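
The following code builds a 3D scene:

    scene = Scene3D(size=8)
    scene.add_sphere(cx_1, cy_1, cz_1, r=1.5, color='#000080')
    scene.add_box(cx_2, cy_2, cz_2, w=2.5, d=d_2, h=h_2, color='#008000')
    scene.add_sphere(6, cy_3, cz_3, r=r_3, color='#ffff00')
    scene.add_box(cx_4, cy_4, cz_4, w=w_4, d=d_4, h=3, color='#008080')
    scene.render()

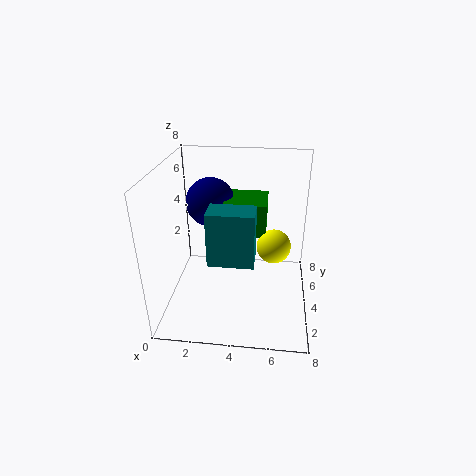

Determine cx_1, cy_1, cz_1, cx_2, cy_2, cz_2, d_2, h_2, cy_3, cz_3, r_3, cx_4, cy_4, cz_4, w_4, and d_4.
cx_1 = 2, cy_1 = 6.5, cz_1 = 5, cx_2 = 3, cy_2 = 5, cz_2 = 3.5, d_2 = 2.5, h_2 = 2, cy_3 = 5, cz_3 = 3, r_3 = 1, cx_4 = 2.5, cy_4 = 2.5, cz_4 = 3, w_4 = 2.5, d_4 = 1.5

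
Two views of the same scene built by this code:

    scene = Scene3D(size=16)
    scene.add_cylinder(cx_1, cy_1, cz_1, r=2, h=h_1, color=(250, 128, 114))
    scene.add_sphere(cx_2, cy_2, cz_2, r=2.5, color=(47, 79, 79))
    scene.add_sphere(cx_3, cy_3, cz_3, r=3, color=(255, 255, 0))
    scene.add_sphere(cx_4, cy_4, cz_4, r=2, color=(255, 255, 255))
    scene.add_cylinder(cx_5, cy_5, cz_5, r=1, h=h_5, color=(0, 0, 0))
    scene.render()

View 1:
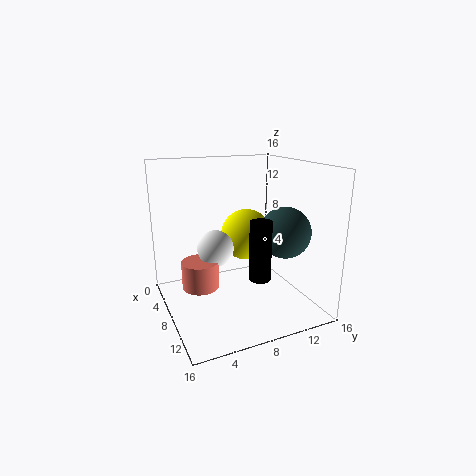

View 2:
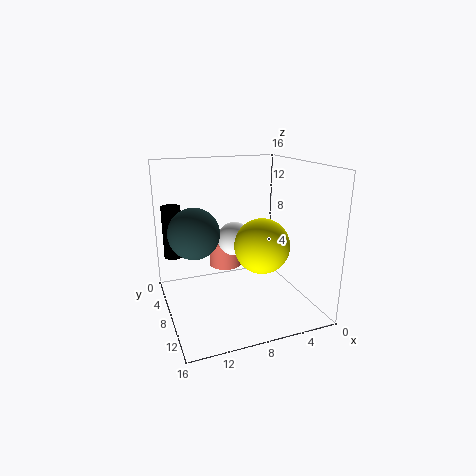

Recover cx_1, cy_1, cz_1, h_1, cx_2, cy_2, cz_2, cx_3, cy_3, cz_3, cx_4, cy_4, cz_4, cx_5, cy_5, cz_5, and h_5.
cx_1 = 8
cy_1 = 3.5
cz_1 = 3
h_1 = 3
cx_2 = 13.5
cy_2 = 10.5
cz_2 = 10
cx_3 = 6
cy_3 = 10
cz_3 = 7.5
cx_4 = 7.5
cy_4 = 5.5
cz_4 = 7
cx_5 = 15
cy_5 = 7
cz_5 = 6.5
h_5 = 5.5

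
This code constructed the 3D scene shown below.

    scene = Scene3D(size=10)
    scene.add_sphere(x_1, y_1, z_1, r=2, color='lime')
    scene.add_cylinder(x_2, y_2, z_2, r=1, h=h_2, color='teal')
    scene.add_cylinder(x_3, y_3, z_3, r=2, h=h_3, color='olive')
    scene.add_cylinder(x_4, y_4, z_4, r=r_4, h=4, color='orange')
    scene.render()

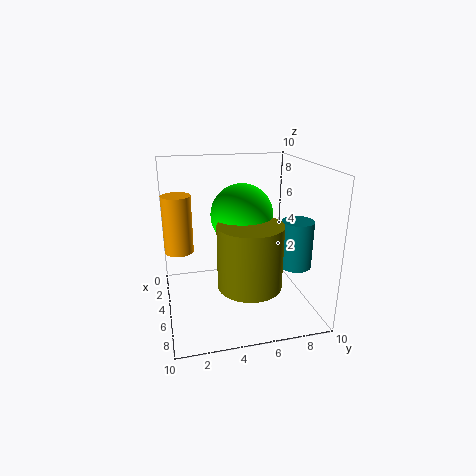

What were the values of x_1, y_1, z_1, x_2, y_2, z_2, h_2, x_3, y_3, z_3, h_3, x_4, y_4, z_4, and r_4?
x_1 = 6, y_1 = 5, z_1 = 7, x_2 = 8, y_2 = 8, z_2 = 4, h_2 = 3, x_3 = 8, y_3 = 5, z_3 = 3, h_3 = 4, x_4 = 4, y_4 = 1, z_4 = 4, r_4 = 1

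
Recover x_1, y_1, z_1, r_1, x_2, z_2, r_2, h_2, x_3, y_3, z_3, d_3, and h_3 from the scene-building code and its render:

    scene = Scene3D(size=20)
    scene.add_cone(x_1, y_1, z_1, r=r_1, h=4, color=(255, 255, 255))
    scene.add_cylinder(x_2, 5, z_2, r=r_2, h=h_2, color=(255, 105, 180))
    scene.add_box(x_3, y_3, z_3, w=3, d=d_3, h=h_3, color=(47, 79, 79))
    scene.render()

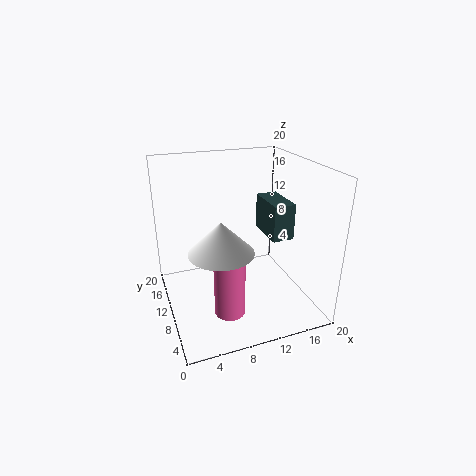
x_1 = 6; y_1 = 5; z_1 = 11; r_1 = 4; x_2 = 7; z_2 = 2; r_2 = 2; h_2 = 9; x_3 = 14; y_3 = 7; z_3 = 10; d_3 = 6; h_3 = 5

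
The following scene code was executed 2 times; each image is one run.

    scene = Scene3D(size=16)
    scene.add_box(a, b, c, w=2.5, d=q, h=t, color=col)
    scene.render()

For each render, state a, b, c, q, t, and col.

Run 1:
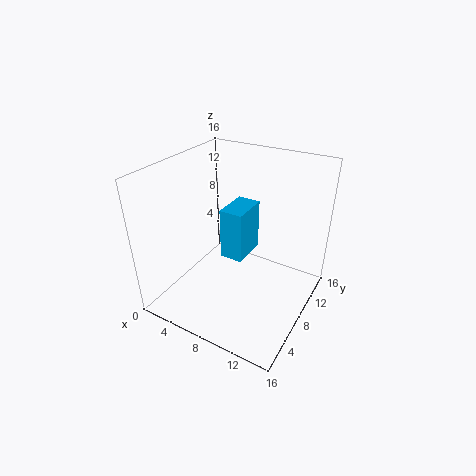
a = 7; b = 6; c = 6.5; q = 4; t = 5.5; col = 'deepskyblue'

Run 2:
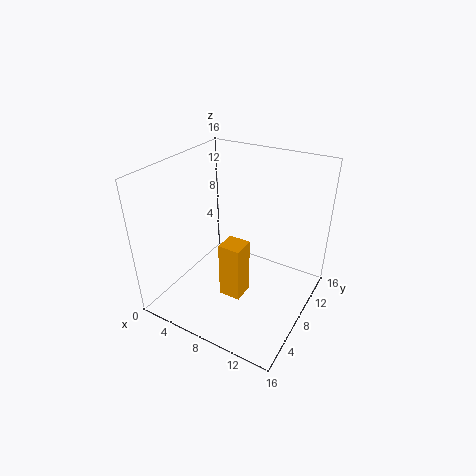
a = 7; b = 5.5; c = 1.5; q = 2.5; t = 6.5; col = 'orange'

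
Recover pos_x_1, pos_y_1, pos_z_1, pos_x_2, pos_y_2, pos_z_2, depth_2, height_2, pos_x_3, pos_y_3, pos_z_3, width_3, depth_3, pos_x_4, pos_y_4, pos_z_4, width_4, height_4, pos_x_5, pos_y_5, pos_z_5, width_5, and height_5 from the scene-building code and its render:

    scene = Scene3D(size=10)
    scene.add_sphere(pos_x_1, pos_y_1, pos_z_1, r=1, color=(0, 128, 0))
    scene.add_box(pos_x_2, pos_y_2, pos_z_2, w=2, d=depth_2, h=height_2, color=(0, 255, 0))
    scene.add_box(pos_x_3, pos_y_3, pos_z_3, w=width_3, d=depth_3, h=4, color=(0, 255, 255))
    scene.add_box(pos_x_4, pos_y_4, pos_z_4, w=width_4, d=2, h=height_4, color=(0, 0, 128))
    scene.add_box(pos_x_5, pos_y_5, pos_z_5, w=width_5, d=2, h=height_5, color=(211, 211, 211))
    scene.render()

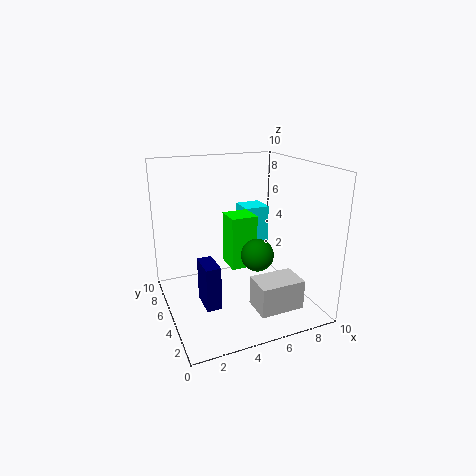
pos_x_1 = 5
pos_y_1 = 2
pos_z_1 = 5
pos_x_2 = 5
pos_y_2 = 6
pos_z_2 = 2
depth_2 = 2
height_2 = 4
pos_x_3 = 7
pos_y_3 = 8
pos_z_3 = 2
width_3 = 2
depth_3 = 2
pos_x_4 = 2
pos_y_4 = 3
pos_z_4 = 1
width_4 = 1
height_4 = 3
pos_x_5 = 5
pos_y_5 = 1
pos_z_5 = 1
width_5 = 3
height_5 = 2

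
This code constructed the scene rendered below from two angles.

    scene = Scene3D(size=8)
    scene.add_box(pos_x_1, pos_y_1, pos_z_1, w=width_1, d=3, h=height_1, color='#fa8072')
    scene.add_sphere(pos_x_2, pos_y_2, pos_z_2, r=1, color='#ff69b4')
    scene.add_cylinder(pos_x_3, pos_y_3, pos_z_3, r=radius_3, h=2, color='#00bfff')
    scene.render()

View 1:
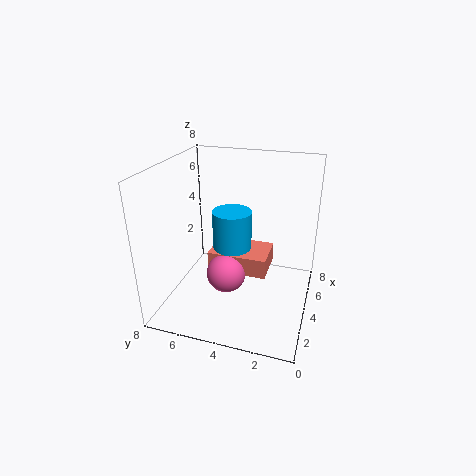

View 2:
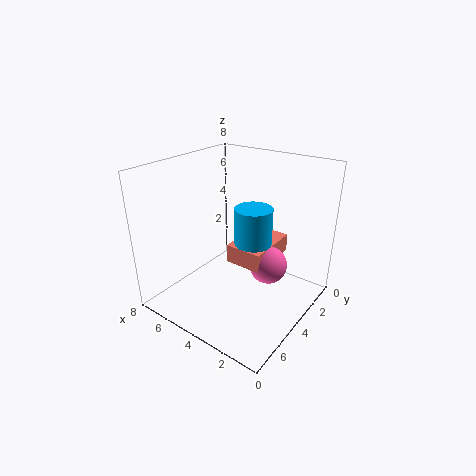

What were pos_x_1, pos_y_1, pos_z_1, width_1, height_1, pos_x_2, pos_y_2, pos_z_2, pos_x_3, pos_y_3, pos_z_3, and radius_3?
pos_x_1 = 2, pos_y_1 = 2, pos_z_1 = 3, width_1 = 2, height_1 = 1, pos_x_2 = 2, pos_y_2 = 4, pos_z_2 = 3, pos_x_3 = 3, pos_y_3 = 4, pos_z_3 = 4, radius_3 = 1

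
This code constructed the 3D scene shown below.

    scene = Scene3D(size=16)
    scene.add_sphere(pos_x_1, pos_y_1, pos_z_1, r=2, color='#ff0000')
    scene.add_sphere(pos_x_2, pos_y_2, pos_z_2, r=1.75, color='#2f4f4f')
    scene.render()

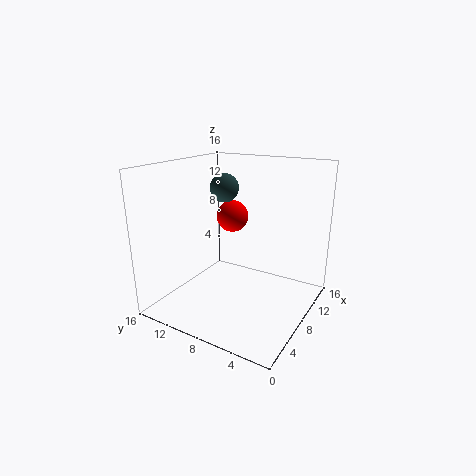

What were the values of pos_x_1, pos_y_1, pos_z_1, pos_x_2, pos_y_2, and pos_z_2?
pos_x_1 = 12.5
pos_y_1 = 11.5
pos_z_1 = 8.75
pos_x_2 = 11.5
pos_y_2 = 12
pos_z_2 = 12.5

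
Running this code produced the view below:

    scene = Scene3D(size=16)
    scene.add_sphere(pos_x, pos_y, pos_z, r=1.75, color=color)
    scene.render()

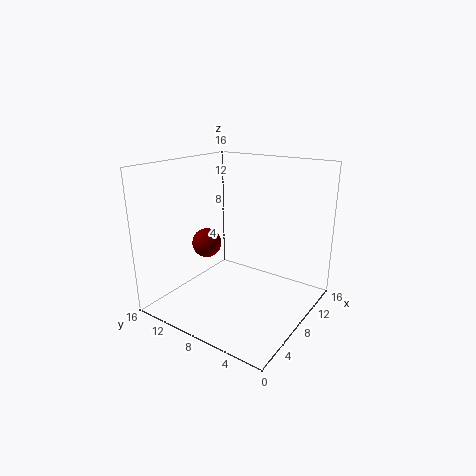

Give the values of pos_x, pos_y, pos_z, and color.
pos_x = 8.25; pos_y = 12.75; pos_z = 6.25; color = 'maroon'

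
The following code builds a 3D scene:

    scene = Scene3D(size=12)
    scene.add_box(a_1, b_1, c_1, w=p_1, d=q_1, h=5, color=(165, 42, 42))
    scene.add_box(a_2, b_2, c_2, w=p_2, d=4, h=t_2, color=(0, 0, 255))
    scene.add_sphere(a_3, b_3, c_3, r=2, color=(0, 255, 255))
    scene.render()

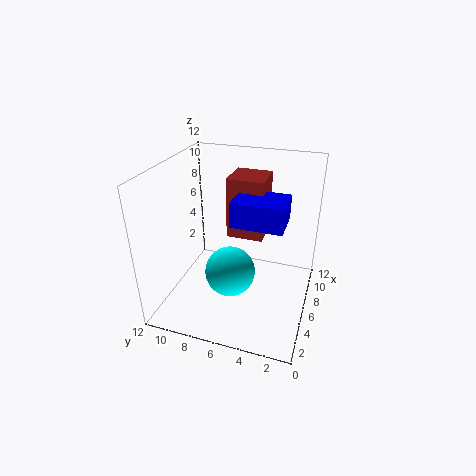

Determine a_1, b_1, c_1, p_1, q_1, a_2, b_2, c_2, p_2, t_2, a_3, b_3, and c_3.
a_1 = 6; b_1 = 4; c_1 = 6; p_1 = 3; q_1 = 3; a_2 = 4; b_2 = 2; c_2 = 8; p_2 = 3; t_2 = 2; a_3 = 4; b_3 = 6; c_3 = 4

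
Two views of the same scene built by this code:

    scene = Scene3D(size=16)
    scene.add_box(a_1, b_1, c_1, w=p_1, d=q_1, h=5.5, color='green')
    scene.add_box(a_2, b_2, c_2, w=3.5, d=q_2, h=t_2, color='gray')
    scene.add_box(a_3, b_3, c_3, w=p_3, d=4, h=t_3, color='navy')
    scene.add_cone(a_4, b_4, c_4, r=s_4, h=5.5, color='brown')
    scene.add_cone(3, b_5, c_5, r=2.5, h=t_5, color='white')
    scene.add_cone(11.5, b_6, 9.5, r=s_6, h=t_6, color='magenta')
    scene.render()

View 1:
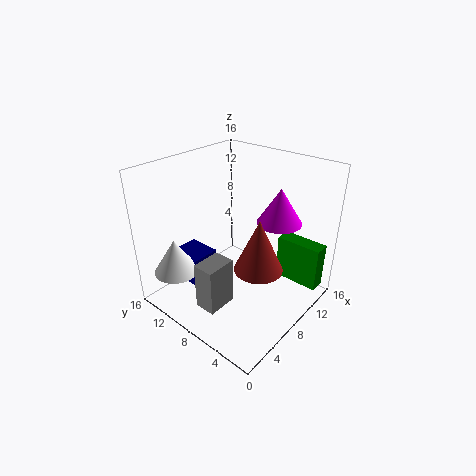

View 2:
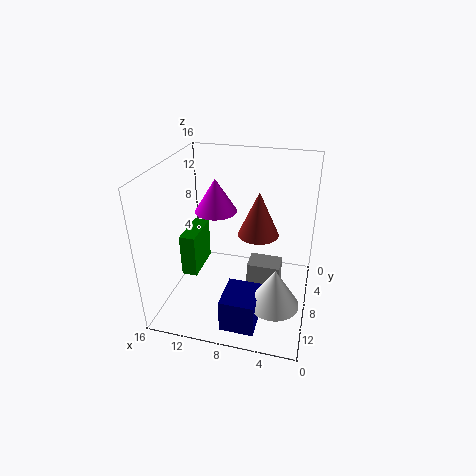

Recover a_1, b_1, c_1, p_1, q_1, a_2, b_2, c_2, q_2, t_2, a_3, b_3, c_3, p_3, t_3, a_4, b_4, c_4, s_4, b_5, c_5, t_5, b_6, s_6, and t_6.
a_1 = 14; b_1 = 1; c_1 = 0.5; p_1 = 2; q_1 = 5.5; a_2 = 3; b_2 = 7.5; c_2 = 0.5; q_2 = 2.5; t_2 = 5.5; a_3 = 4.5; b_3 = 11.5; c_3 = 1.5; p_3 = 3.5; t_3 = 3.5; a_4 = 6.5; b_4 = 4; c_4 = 6.5; s_4 = 2.5; b_5 = 13; c_5 = 4; t_5 = 4; b_6 = 5; s_6 = 2.5; t_6 = 4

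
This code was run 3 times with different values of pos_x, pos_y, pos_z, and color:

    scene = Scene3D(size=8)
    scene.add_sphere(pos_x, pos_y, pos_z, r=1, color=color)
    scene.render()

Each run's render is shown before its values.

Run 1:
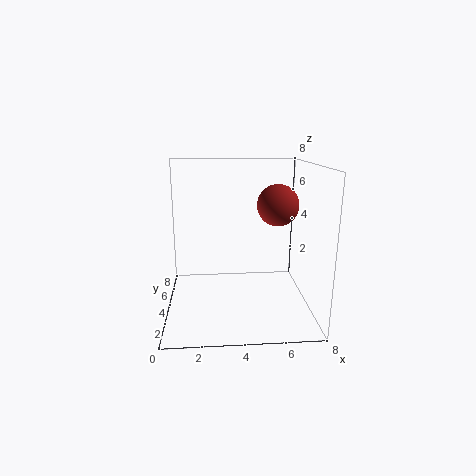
pos_x = 5.75, pos_y = 2, pos_z = 6.25, color = 'brown'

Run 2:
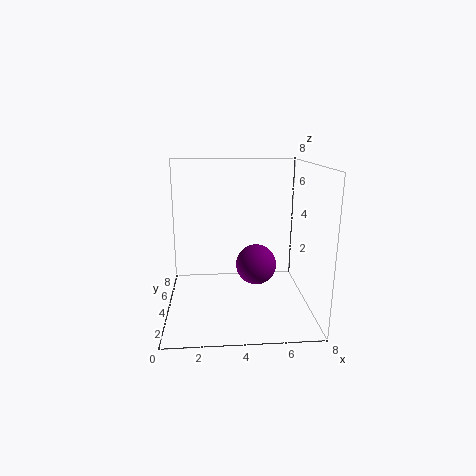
pos_x = 4.75, pos_y = 2, pos_z = 3.25, color = 'purple'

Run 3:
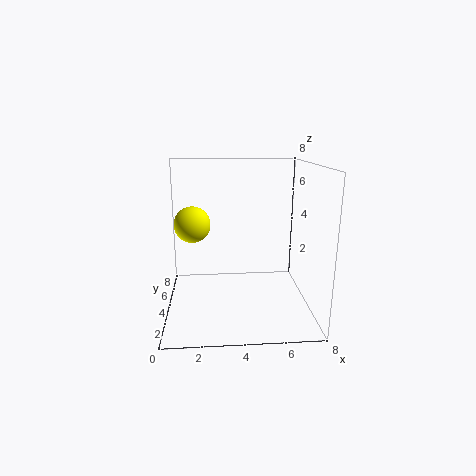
pos_x = 1.5, pos_y = 4.25, pos_z = 4.75, color = 'yellow'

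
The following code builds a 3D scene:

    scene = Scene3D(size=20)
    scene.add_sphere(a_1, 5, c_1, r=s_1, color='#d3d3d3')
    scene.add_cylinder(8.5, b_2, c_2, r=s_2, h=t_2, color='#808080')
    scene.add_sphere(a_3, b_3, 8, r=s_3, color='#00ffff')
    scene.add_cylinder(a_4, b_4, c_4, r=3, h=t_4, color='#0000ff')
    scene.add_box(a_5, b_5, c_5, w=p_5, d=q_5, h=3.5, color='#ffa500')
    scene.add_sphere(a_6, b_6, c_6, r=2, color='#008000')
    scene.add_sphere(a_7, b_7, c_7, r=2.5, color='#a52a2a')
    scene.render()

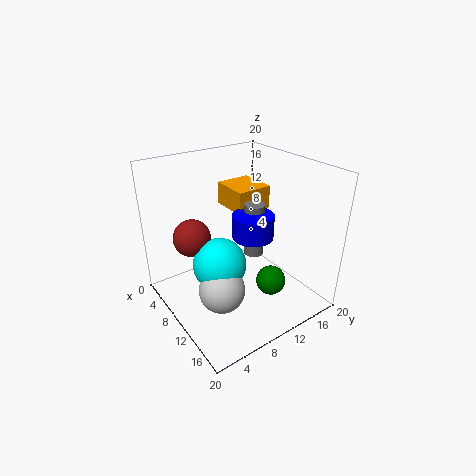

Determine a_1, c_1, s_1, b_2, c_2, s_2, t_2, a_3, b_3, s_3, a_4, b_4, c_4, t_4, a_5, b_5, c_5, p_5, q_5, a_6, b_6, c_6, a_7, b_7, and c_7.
a_1 = 13.5
c_1 = 5.5
s_1 = 3
b_2 = 14
c_2 = 5.5
s_2 = 1.5
t_2 = 8
a_3 = 11.5
b_3 = 6
s_3 = 3.5
a_4 = 9.5
b_4 = 13
c_4 = 9
t_4 = 3.5
a_5 = 1
b_5 = 12.5
c_5 = 11.5
p_5 = 6
q_5 = 5.5
a_6 = 15
b_6 = 12
c_6 = 5
a_7 = 8
b_7 = 4
c_7 = 11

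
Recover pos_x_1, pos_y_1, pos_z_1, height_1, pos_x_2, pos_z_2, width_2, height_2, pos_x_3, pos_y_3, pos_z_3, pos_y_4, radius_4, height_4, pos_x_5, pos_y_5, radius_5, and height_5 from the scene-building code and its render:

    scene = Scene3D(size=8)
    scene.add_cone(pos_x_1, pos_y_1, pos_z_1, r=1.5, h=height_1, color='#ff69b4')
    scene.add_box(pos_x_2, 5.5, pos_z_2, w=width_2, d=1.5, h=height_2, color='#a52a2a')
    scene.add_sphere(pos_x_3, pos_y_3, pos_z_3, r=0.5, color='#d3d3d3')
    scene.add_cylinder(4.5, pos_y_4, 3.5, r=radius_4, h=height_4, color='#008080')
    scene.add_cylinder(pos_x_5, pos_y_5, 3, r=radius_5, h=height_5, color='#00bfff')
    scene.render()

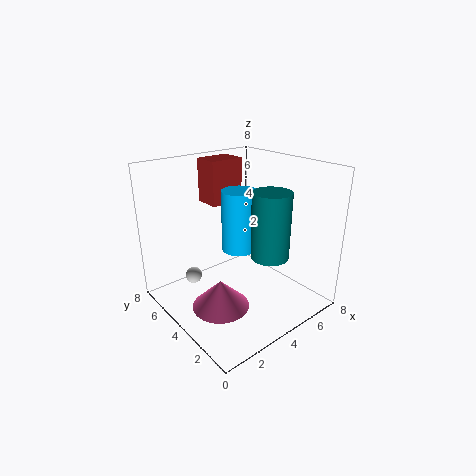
pos_x_1 = 2, pos_y_1 = 3, pos_z_1 = 1, height_1 = 1.5, pos_x_2 = 3.5, pos_z_2 = 5.5, width_2 = 2, height_2 = 2.5, pos_x_3 = 2.5, pos_y_3 = 6.5, pos_z_3 = 1, pos_y_4 = 2, radius_4 = 1, height_4 = 3.5, pos_x_5 = 4.5, pos_y_5 = 4.5, radius_5 = 1, height_5 = 3.5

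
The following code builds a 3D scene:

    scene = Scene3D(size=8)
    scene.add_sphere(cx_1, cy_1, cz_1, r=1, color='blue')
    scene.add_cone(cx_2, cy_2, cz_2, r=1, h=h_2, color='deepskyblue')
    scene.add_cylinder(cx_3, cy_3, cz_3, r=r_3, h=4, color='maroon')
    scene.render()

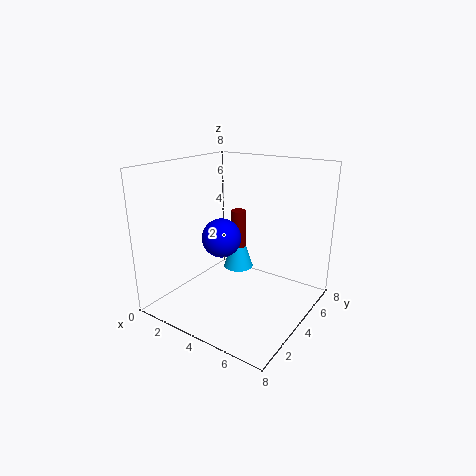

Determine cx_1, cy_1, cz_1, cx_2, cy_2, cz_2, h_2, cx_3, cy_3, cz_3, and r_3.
cx_1 = 4; cy_1 = 2.5; cz_1 = 4.5; cx_2 = 2; cy_2 = 7; cz_2 = 0.5; h_2 = 3; cx_3 = 2; cy_3 = 7; cz_3 = 0.5; r_3 = 0.5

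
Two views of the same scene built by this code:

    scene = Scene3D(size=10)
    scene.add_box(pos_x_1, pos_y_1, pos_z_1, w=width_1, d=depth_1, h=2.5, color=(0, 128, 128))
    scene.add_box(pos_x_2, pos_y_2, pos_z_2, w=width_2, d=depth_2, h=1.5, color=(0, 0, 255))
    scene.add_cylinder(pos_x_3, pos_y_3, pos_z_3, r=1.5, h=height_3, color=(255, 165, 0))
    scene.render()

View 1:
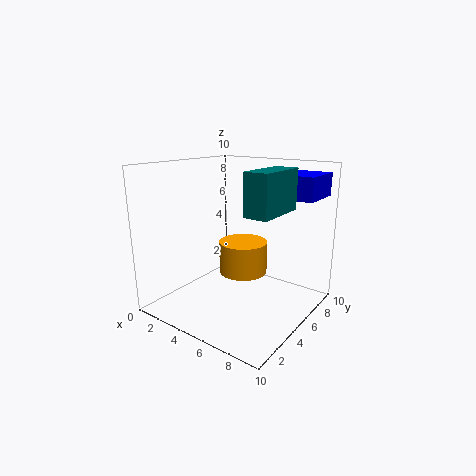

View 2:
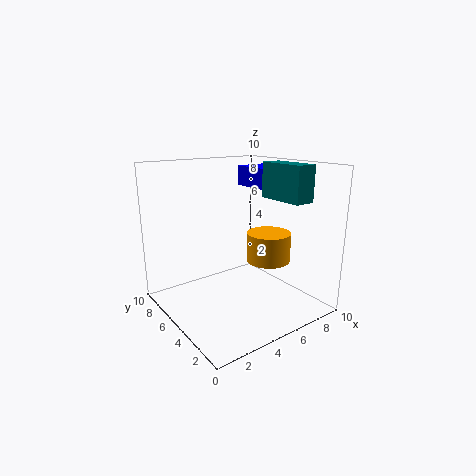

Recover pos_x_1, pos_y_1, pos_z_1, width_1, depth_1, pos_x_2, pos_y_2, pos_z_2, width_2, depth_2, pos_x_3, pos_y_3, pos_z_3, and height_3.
pos_x_1 = 7.5; pos_y_1 = 2; pos_z_1 = 7.5; width_1 = 1.5; depth_1 = 3.5; pos_x_2 = 7.5; pos_y_2 = 5.5; pos_z_2 = 8; width_2 = 2.5; depth_2 = 3; pos_x_3 = 6.5; pos_y_3 = 3.5; pos_z_3 = 3.5; height_3 = 2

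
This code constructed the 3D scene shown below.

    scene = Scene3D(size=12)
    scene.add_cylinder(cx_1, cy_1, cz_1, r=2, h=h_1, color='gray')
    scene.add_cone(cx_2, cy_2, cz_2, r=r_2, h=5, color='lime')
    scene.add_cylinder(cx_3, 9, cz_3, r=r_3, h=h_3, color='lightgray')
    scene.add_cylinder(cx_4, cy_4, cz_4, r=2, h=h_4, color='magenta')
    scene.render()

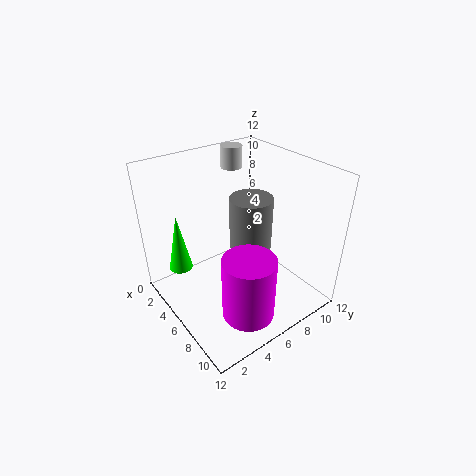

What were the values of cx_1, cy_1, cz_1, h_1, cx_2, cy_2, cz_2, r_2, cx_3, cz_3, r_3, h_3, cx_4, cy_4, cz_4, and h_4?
cx_1 = 4, cy_1 = 9, cz_1 = 3, h_1 = 5, cx_2 = 3, cy_2 = 2, cz_2 = 3, r_2 = 1, cx_3 = 1, cz_3 = 10, r_3 = 1, h_3 = 2, cx_4 = 10, cy_4 = 4, cz_4 = 2, h_4 = 5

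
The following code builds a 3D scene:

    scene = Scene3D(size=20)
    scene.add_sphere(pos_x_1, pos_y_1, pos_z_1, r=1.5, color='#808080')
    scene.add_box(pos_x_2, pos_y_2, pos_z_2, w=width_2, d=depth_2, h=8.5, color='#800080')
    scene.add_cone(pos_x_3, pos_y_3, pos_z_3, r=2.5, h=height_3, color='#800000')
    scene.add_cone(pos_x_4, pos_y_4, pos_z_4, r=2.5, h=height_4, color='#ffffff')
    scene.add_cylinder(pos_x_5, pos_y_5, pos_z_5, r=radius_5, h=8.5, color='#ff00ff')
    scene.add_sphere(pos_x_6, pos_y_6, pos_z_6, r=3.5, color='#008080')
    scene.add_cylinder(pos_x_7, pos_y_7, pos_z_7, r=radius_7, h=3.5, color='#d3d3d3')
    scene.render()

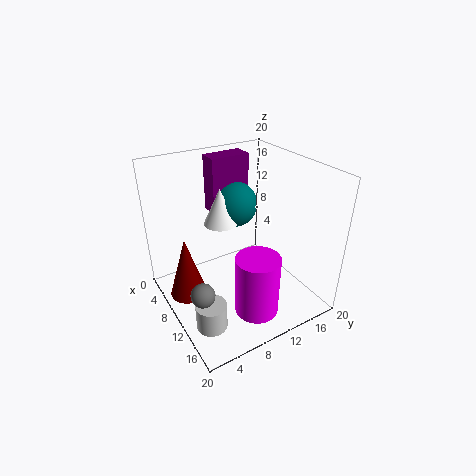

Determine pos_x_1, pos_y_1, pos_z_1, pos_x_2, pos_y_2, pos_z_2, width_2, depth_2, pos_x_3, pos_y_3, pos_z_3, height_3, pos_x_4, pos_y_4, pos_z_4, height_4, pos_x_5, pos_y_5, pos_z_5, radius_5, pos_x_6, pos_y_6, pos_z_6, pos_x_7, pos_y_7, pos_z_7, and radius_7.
pos_x_1 = 15
pos_y_1 = 2
pos_z_1 = 7
pos_x_2 = 1
pos_y_2 = 9.5
pos_z_2 = 11
width_2 = 3
depth_2 = 6
pos_x_3 = 9
pos_y_3 = 2.5
pos_z_3 = 3
height_3 = 8.5
pos_x_4 = 5
pos_y_4 = 10
pos_z_4 = 10
height_4 = 5.5
pos_x_5 = 15
pos_y_5 = 10
pos_z_5 = 1
radius_5 = 3
pos_x_6 = 4
pos_y_6 = 13
pos_z_6 = 12
pos_x_7 = 15
pos_y_7 = 3
pos_z_7 = 1.5
radius_7 = 2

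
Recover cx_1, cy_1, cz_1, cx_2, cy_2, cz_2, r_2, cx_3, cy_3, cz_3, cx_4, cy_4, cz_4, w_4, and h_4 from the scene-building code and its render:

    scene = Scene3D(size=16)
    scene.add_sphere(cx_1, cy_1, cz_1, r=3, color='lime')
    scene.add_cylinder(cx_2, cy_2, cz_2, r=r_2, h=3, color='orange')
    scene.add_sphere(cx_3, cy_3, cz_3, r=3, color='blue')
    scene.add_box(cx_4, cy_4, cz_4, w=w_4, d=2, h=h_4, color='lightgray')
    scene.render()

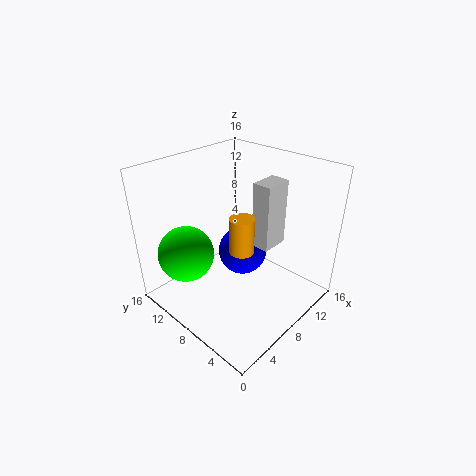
cx_1 = 3; cy_1 = 11; cz_1 = 7; cx_2 = 2; cy_2 = 2; cz_2 = 12; r_2 = 1; cx_3 = 11; cy_3 = 10; cz_3 = 4; cx_4 = 8; cy_4 = 4; cz_4 = 8; w_4 = 3; h_4 = 7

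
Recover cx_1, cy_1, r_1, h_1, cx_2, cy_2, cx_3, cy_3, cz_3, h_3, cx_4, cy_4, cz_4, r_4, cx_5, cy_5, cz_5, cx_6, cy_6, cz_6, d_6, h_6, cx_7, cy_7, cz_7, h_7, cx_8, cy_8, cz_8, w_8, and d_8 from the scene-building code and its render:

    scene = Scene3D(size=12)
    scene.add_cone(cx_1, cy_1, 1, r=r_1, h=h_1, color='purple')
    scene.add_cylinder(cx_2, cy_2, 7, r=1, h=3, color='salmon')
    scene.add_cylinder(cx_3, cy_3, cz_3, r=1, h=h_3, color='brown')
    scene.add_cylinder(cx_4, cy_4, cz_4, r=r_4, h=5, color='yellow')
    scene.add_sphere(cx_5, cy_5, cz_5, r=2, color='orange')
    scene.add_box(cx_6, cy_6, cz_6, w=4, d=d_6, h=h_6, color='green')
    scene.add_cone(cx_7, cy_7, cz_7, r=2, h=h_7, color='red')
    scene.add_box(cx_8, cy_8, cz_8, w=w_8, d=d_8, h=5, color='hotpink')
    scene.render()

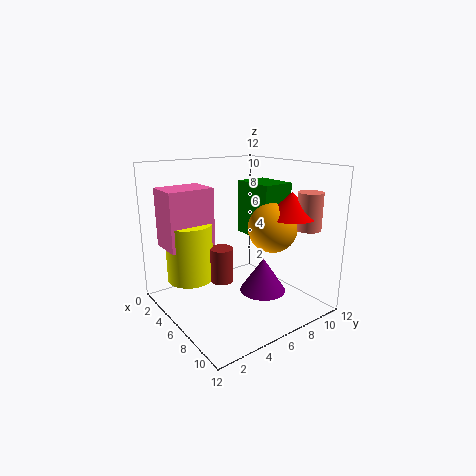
cx_1 = 7; cy_1 = 8; r_1 = 2; h_1 = 3; cx_2 = 10; cy_2 = 10; cx_3 = 5; cy_3 = 5; cz_3 = 2; h_3 = 3; cx_4 = 3; cy_4 = 3; cz_4 = 2; r_4 = 2; cx_5 = 8; cy_5 = 8; cz_5 = 7; cx_6 = 2; cy_6 = 9; cz_6 = 5; d_6 = 3; h_6 = 5; cx_7 = 9; cy_7 = 9; cz_7 = 8; h_7 = 2; cx_8 = 1; cy_8 = 1; cz_8 = 5; w_8 = 3; d_8 = 4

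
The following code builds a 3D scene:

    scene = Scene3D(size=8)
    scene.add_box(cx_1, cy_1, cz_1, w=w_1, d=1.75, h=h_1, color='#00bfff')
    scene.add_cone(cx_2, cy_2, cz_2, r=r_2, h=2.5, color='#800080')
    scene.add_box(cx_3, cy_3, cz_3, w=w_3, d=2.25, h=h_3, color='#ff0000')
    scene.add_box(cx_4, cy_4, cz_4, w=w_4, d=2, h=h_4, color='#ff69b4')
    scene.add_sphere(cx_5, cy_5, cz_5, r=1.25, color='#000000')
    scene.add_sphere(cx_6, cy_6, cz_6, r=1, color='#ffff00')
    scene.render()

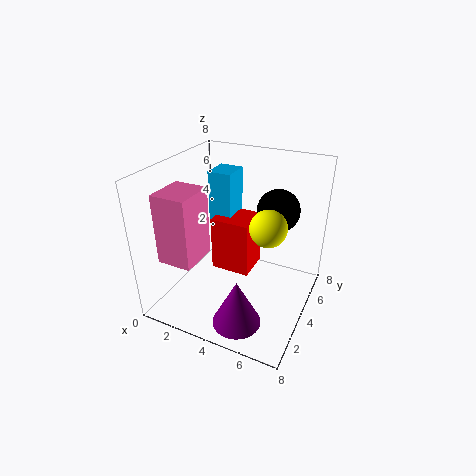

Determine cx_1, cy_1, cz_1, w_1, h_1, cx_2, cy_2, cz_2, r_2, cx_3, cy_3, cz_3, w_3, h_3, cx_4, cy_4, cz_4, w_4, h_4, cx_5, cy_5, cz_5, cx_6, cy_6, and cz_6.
cx_1 = 1, cy_1 = 6, cz_1 = 3.5, w_1 = 1.5, h_1 = 3.25, cx_2 = 5.25, cy_2 = 1.25, cz_2 = 0.75, r_2 = 1.25, cx_3 = 1.5, cy_3 = 5.25, cz_3 = 0.5, w_3 = 2.5, h_3 = 3.5, cx_4 = 1.5, cy_4 = 0.25, cz_4 = 4, w_4 = 1.75, h_4 = 3.5, cx_5 = 5.5, cy_5 = 6.25, cz_5 = 5, cx_6 = 5.75, cy_6 = 4, cz_6 = 5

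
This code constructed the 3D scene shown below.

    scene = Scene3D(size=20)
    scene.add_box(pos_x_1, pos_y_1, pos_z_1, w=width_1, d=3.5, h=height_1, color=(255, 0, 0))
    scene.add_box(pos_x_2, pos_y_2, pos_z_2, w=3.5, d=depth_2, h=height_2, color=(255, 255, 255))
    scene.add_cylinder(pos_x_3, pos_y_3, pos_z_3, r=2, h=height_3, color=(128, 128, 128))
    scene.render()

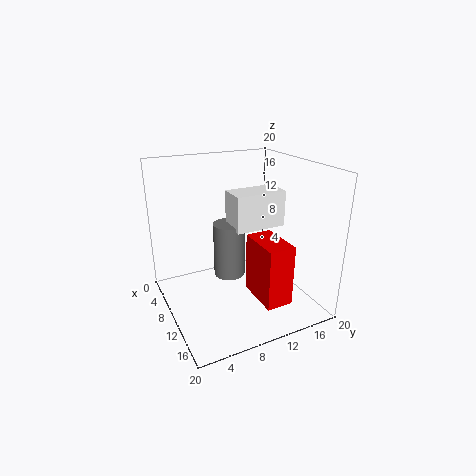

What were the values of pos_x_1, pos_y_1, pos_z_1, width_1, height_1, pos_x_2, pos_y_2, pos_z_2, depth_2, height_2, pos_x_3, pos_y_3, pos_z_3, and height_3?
pos_x_1 = 12.5
pos_y_1 = 10
pos_z_1 = 3.5
width_1 = 6
height_1 = 8
pos_x_2 = 11.5
pos_y_2 = 7.5
pos_z_2 = 13
depth_2 = 6.5
height_2 = 4.5
pos_x_3 = 12.5
pos_y_3 = 7.5
pos_z_3 = 6.5
height_3 = 7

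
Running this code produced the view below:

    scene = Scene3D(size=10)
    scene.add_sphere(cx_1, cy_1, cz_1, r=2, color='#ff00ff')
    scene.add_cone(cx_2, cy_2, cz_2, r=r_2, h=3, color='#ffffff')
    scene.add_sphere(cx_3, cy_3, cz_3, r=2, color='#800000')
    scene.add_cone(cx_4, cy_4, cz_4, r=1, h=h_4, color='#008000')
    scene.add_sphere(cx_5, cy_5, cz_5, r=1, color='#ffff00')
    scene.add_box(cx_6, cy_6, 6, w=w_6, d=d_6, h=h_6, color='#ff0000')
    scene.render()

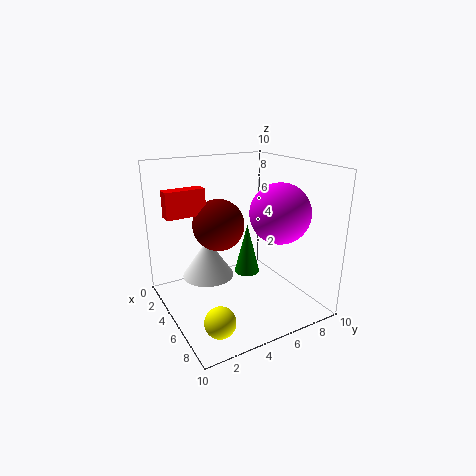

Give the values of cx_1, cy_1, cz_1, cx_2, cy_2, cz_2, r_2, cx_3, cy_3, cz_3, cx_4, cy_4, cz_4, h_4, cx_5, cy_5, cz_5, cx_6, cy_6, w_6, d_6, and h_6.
cx_1 = 7
cy_1 = 7
cz_1 = 7
cx_2 = 2
cy_2 = 4
cz_2 = 1
r_2 = 2
cx_3 = 2
cy_3 = 5
cz_3 = 5
cx_4 = 3
cy_4 = 7
cz_4 = 1
h_4 = 4
cx_5 = 8
cy_5 = 2
cz_5 = 1
cx_6 = 1
cy_6 = 1
w_6 = 1
d_6 = 3
h_6 = 2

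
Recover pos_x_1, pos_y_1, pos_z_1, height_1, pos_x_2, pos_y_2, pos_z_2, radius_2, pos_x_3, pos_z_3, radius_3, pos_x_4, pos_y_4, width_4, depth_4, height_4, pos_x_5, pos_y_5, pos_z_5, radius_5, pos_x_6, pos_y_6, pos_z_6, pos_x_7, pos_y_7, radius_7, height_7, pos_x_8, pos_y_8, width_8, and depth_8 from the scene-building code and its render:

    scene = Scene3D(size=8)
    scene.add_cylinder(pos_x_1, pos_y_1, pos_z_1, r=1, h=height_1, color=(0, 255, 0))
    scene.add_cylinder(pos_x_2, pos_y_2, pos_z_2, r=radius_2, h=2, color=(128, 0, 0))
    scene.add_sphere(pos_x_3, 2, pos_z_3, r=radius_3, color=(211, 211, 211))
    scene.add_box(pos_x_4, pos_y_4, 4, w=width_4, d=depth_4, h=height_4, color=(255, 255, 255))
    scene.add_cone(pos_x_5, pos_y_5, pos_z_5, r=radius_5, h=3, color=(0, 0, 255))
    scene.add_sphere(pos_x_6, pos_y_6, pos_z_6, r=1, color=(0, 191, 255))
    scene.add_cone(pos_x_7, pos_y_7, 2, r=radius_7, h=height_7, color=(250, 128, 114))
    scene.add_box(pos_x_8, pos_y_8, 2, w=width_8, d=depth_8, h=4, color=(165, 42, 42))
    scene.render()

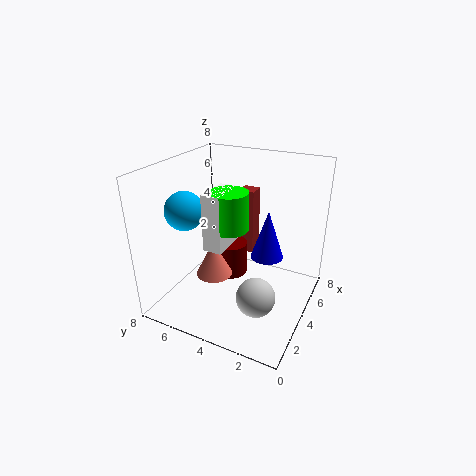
pos_x_1 = 3, pos_y_1 = 4, pos_z_1 = 5, height_1 = 2, pos_x_2 = 5, pos_y_2 = 5, pos_z_2 = 1, radius_2 = 1, pos_x_3 = 2, pos_z_3 = 2, radius_3 = 1, pos_x_4 = 2, pos_y_4 = 4, width_4 = 2, depth_4 = 1, height_4 = 3, pos_x_5 = 6, pos_y_5 = 3, pos_z_5 = 2, radius_5 = 1, pos_x_6 = 2, pos_y_6 = 6, pos_z_6 = 6, pos_x_7 = 3, pos_y_7 = 5, radius_7 = 1, height_7 = 2, pos_x_8 = 6, pos_y_8 = 4, width_8 = 1, depth_8 = 1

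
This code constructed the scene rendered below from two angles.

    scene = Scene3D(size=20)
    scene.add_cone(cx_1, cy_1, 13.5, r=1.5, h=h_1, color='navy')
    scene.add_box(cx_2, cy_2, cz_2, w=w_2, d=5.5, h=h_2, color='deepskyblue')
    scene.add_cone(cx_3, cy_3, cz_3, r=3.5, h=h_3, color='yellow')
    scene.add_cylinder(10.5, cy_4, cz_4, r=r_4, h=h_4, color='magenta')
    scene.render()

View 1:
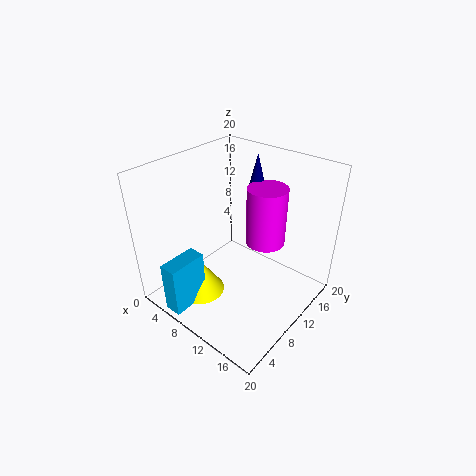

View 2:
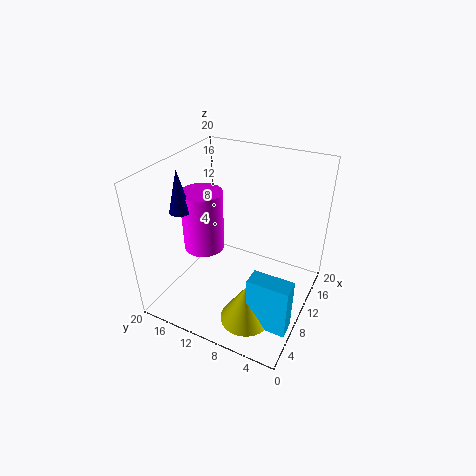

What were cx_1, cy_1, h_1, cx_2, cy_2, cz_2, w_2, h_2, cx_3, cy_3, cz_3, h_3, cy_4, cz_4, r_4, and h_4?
cx_1 = 7.5
cy_1 = 17.5
h_1 = 6
cx_2 = 4.5
cy_2 = 0.5
cz_2 = 0.5
w_2 = 2.5
h_2 = 7.5
cx_3 = 5.5
cy_3 = 6.5
cz_3 = 0.5
h_3 = 5.5
cy_4 = 16
cz_4 = 6.5
r_4 = 3
h_4 = 9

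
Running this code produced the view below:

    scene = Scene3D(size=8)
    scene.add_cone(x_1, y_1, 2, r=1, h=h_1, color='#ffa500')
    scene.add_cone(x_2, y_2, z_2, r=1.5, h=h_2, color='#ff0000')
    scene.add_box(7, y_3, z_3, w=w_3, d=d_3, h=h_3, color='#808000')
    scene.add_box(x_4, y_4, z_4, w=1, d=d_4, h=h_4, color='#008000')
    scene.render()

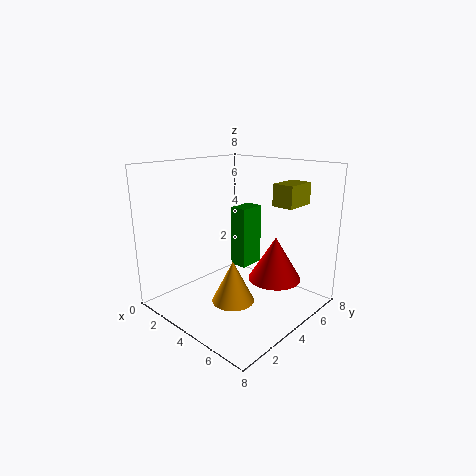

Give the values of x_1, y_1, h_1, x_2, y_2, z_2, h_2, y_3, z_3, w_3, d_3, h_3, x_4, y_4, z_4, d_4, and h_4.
x_1 = 6, y_1 = 1.5, h_1 = 2, x_2 = 5.5, y_2 = 5.5, z_2 = 1.5, h_2 = 2.5, y_3 = 3, z_3 = 6.5, w_3 = 1, d_3 = 1.5, h_3 = 1, x_4 = 3, y_4 = 4.5, z_4 = 2, d_4 = 1.5, h_4 = 3.5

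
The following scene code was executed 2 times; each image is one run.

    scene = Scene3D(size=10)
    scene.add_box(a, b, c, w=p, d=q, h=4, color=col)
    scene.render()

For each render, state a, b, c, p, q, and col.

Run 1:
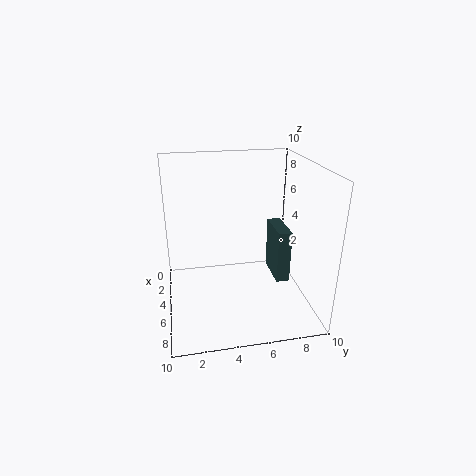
a = 2
b = 8
c = 1
p = 3
q = 1
col = 'darkslategray'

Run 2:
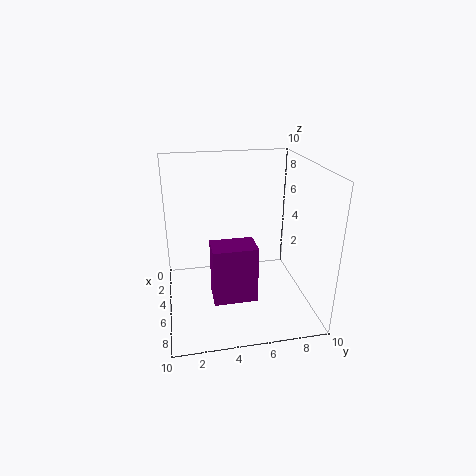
a = 5
b = 3
c = 1
p = 2
q = 3
col = 'purple'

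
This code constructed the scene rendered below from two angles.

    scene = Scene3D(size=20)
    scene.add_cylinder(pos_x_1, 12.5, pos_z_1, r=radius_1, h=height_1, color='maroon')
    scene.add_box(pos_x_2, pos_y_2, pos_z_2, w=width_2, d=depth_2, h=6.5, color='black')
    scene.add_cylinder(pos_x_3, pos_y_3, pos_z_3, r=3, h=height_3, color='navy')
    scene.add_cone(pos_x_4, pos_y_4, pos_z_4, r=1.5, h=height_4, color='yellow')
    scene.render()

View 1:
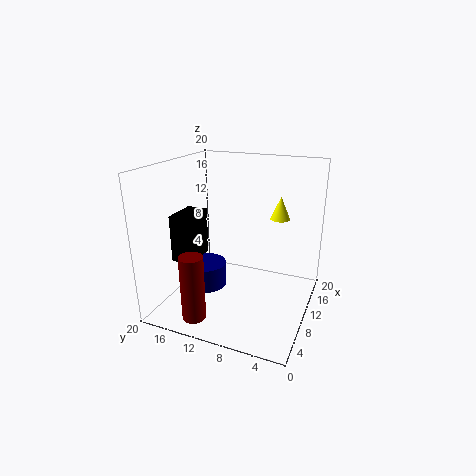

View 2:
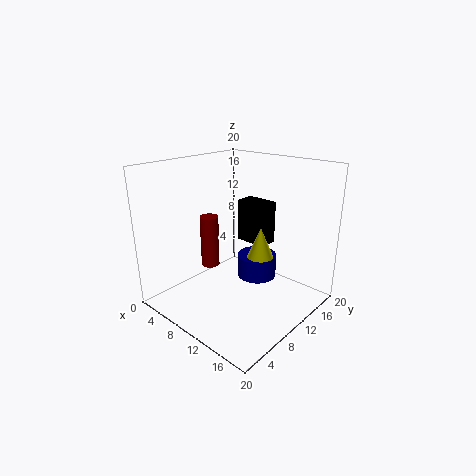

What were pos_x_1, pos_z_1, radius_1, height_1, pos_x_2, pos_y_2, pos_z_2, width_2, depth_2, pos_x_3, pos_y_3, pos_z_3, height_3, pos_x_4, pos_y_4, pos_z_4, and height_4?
pos_x_1 = 1.5; pos_z_1 = 2; radius_1 = 1.5; height_1 = 8.5; pos_x_2 = 5.5; pos_y_2 = 15; pos_z_2 = 7; width_2 = 5; depth_2 = 3; pos_x_3 = 9.5; pos_y_3 = 15; pos_z_3 = 2; height_3 = 3.5; pos_x_4 = 17; pos_y_4 = 6; pos_z_4 = 11; height_4 = 3.5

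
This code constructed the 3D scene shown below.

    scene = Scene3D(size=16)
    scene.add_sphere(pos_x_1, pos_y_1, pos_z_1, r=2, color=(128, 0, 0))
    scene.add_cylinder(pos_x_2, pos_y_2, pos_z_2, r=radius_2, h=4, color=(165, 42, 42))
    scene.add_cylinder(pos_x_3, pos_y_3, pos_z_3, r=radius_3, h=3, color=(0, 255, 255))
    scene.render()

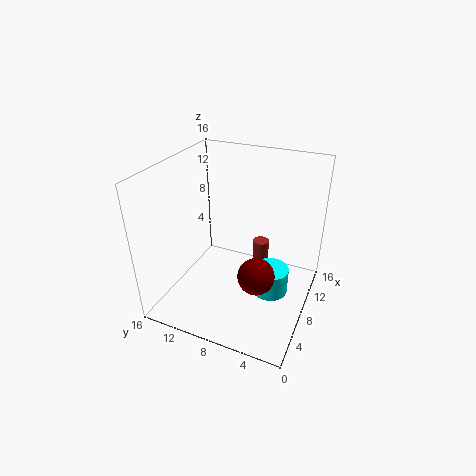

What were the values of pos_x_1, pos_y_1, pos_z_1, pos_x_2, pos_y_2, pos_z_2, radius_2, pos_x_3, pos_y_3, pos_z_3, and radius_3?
pos_x_1 = 6, pos_y_1 = 5, pos_z_1 = 5, pos_x_2 = 13, pos_y_2 = 7, pos_z_2 = 1, radius_2 = 1, pos_x_3 = 8, pos_y_3 = 4, pos_z_3 = 2, radius_3 = 2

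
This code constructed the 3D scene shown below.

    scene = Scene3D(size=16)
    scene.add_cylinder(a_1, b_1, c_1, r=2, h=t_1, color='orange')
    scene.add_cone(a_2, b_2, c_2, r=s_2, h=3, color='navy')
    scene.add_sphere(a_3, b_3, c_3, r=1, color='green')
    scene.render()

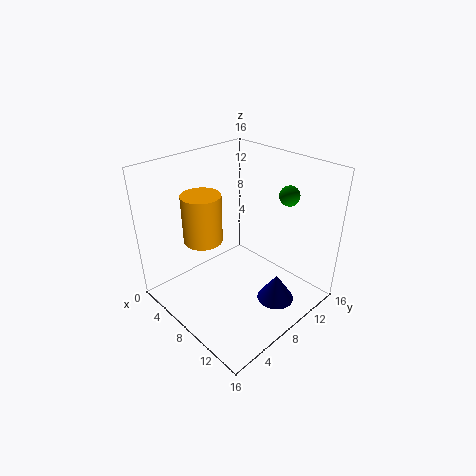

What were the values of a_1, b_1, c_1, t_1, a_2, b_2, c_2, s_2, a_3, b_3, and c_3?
a_1 = 7
b_1 = 4
c_1 = 9
t_1 = 5
a_2 = 13
b_2 = 9
c_2 = 2
s_2 = 2
a_3 = 13
b_3 = 10
c_3 = 14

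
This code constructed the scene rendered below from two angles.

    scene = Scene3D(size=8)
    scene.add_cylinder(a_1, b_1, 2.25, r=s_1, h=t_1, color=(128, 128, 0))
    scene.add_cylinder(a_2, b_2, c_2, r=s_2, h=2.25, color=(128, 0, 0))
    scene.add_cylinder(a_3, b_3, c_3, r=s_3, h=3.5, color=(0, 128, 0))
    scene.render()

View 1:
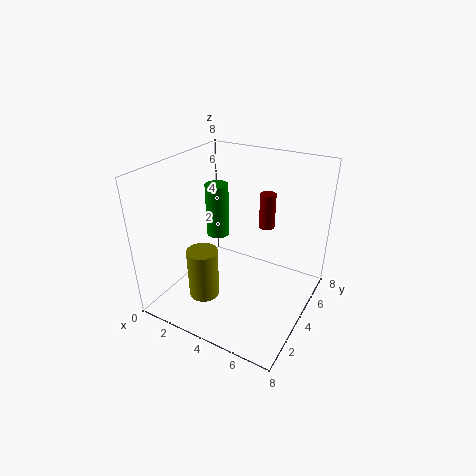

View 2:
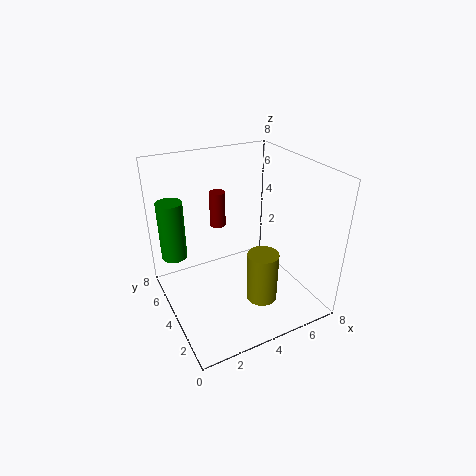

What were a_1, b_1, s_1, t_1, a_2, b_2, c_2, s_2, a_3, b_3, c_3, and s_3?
a_1 = 3.75, b_1 = 1, s_1 = 0.75, t_1 = 2.5, a_2 = 4.25, b_2 = 7.25, c_2 = 3.25, s_2 = 0.5, a_3 = 1, b_3 = 6.5, c_3 = 2.25, s_3 = 0.75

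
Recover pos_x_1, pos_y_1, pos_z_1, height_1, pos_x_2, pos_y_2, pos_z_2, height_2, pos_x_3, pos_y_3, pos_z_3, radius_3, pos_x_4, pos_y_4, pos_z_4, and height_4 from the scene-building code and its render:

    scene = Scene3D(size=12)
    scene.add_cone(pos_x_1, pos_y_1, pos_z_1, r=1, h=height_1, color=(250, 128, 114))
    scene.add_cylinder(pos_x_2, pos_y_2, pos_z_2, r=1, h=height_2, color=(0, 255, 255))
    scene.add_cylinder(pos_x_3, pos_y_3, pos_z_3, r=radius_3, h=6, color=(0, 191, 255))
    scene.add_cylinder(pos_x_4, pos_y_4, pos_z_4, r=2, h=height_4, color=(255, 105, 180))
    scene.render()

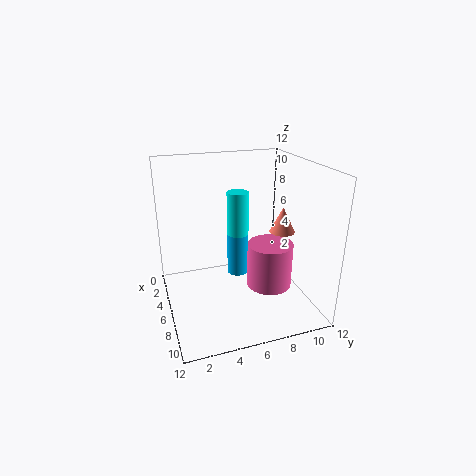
pos_x_1 = 8, pos_y_1 = 9, pos_z_1 = 7, height_1 = 2, pos_x_2 = 3, pos_y_2 = 7, pos_z_2 = 5, height_2 = 4, pos_x_3 = 3, pos_y_3 = 7, pos_z_3 = 1, radius_3 = 1, pos_x_4 = 6, pos_y_4 = 9, pos_z_4 = 1, height_4 = 4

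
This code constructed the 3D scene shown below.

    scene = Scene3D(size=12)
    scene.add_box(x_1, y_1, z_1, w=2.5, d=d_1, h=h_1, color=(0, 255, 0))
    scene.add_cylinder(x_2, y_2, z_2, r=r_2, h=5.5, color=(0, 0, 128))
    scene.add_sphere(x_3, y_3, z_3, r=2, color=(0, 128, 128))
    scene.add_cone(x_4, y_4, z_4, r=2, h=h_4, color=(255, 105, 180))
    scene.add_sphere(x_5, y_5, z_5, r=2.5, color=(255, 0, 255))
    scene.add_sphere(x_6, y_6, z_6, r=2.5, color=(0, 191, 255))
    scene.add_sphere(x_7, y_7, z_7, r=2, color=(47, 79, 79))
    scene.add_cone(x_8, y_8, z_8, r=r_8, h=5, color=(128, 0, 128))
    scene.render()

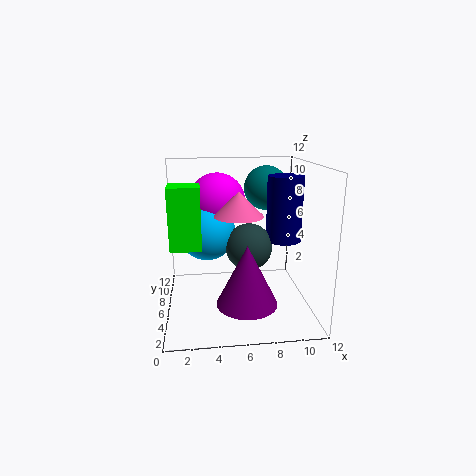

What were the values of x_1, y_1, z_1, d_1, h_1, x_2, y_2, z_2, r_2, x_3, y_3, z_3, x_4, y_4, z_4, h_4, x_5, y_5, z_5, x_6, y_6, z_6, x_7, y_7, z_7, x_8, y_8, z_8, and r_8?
x_1 = 0.5, y_1 = 4.5, z_1 = 5.5, d_1 = 2.5, h_1 = 5, x_2 = 10, y_2 = 6.5, z_2 = 5.5, r_2 = 1.5, x_3 = 9, y_3 = 9.5, z_3 = 9.5, x_4 = 6, y_4 = 5.5, z_4 = 8, h_4 = 2, x_5 = 4.5, y_5 = 9, z_5 = 8.5, x_6 = 3.5, y_6 = 8, z_6 = 6, x_7 = 7, y_7 = 6.5, z_7 = 5, x_8 = 6.5, y_8 = 4, z_8 = 1, r_8 = 2.5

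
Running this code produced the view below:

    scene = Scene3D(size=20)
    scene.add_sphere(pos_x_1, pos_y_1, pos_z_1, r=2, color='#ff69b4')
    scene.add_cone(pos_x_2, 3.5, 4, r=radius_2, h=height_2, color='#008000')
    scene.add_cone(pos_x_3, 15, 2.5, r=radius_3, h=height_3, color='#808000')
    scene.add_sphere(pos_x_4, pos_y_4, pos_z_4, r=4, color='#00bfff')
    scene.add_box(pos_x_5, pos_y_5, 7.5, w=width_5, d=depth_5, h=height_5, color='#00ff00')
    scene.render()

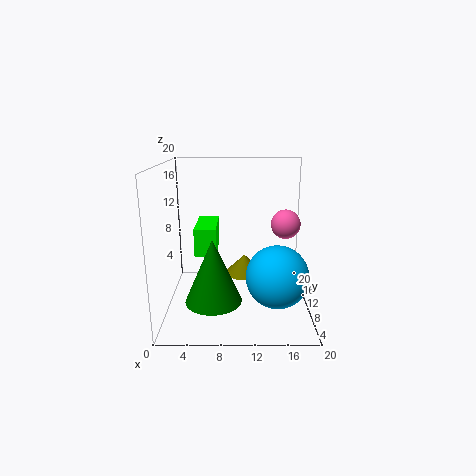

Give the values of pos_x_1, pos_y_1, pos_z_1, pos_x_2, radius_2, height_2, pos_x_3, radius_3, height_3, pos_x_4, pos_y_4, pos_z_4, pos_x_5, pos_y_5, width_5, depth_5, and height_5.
pos_x_1 = 16.5, pos_y_1 = 10, pos_z_1 = 12, pos_x_2 = 7, radius_2 = 3.5, height_2 = 8, pos_x_3 = 11, radius_3 = 3, height_3 = 3, pos_x_4 = 15, pos_y_4 = 5, pos_z_4 = 6.5, pos_x_5 = 4, pos_y_5 = 9, width_5 = 3, depth_5 = 7, height_5 = 4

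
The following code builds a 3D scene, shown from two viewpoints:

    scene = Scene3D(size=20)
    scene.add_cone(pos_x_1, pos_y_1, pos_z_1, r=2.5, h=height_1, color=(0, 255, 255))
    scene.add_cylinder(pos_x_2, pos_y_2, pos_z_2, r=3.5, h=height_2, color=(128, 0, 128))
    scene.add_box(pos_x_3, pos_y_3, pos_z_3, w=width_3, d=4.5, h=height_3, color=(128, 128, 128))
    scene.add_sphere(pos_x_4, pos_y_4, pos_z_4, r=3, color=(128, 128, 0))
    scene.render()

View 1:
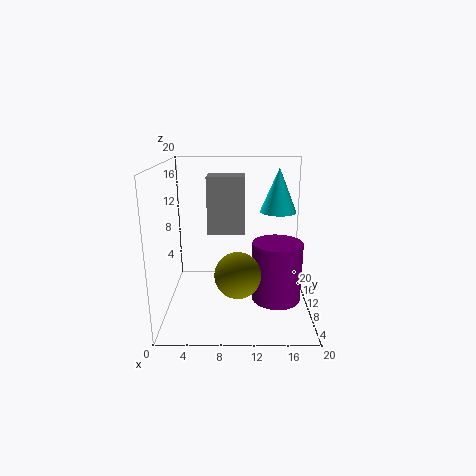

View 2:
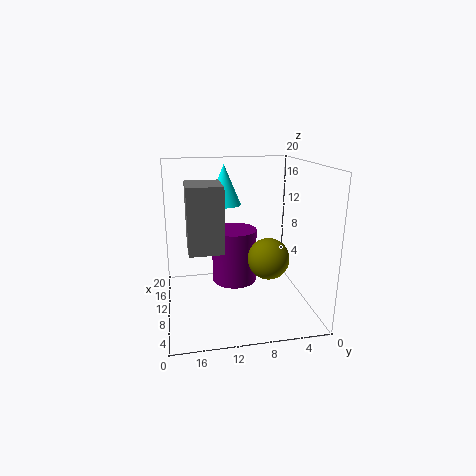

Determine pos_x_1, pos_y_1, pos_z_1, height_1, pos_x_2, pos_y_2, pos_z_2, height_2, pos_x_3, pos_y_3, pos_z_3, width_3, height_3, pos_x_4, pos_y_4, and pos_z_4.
pos_x_1 = 15.5
pos_y_1 = 11
pos_z_1 = 13.5
height_1 = 6
pos_x_2 = 15.5
pos_y_2 = 9.5
pos_z_2 = 1
height_2 = 8.5
pos_x_3 = 5.5
pos_y_3 = 12.5
pos_z_3 = 9.5
width_3 = 5.5
height_3 = 8.5
pos_x_4 = 10
pos_y_4 = 5.5
pos_z_4 = 6.5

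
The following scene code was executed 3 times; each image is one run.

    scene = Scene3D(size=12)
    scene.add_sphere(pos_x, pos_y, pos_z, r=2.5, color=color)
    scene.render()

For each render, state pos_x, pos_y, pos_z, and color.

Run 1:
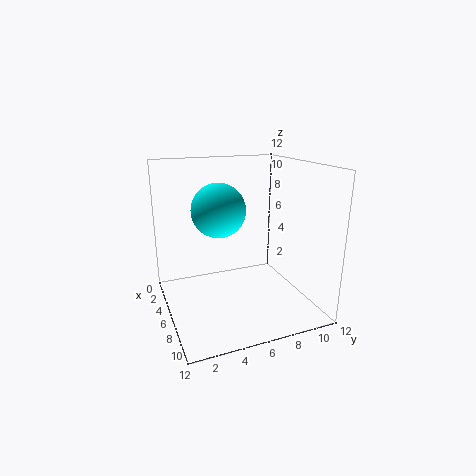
pos_x = 2.5, pos_y = 5.5, pos_z = 7.5, color = 'cyan'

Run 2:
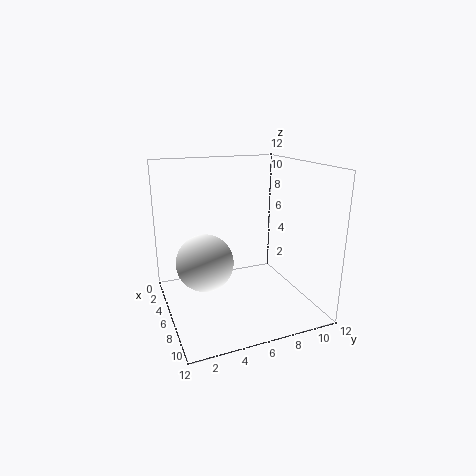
pos_x = 4.5, pos_y = 3.5, pos_z = 3.5, color = 'white'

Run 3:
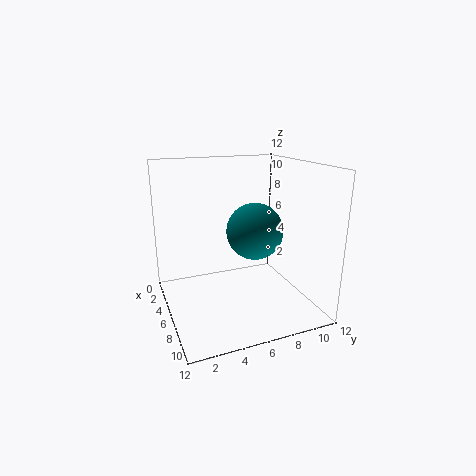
pos_x = 5, pos_y = 8, pos_z = 6, color = 'teal'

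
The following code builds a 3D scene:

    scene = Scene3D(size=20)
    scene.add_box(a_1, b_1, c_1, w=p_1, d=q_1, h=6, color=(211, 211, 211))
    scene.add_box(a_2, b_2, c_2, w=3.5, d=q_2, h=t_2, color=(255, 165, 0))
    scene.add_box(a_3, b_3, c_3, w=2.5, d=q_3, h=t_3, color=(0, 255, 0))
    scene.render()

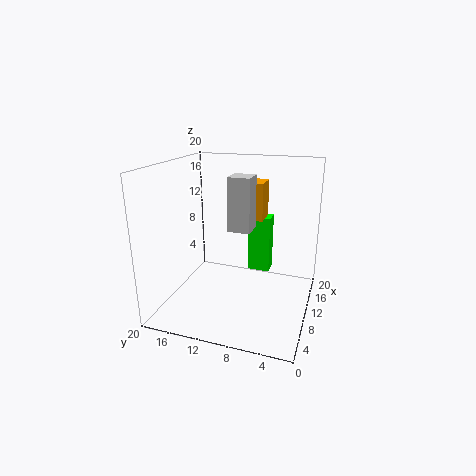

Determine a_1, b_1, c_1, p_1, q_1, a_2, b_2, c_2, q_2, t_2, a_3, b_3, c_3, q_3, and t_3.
a_1 = 2
b_1 = 6
c_1 = 14
p_1 = 2.5
q_1 = 2.5
a_2 = 13.5
b_2 = 7.5
c_2 = 11.5
q_2 = 4
t_2 = 5.5
a_3 = 16.5
b_3 = 7
c_3 = 2
q_3 = 3.5
t_3 = 9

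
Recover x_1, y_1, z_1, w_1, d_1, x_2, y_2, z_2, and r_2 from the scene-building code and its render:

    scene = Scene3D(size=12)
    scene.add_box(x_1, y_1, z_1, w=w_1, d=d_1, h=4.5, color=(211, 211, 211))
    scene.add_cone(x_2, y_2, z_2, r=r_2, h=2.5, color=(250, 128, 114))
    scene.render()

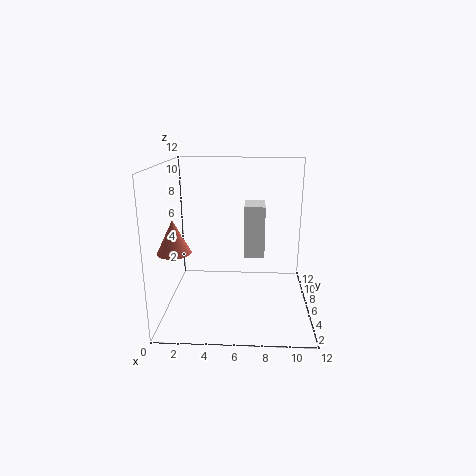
x_1 = 6.5, y_1 = 6.5, z_1 = 4, w_1 = 1.75, d_1 = 2.75, x_2 = 1.5, y_2 = 2.5, z_2 = 6, r_2 = 1.25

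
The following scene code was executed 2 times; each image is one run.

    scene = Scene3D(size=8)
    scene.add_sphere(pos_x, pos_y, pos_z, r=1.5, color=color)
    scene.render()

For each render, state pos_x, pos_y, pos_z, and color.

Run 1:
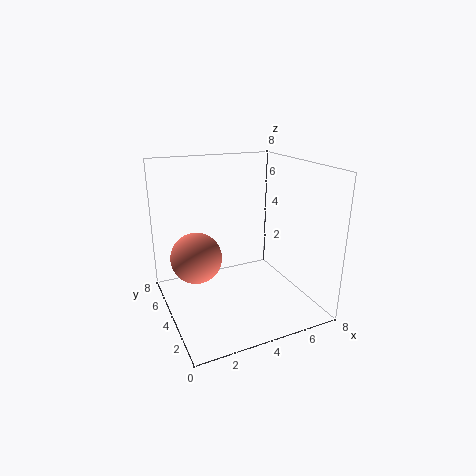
pos_x = 2; pos_y = 5.5; pos_z = 2.5; color = 'salmon'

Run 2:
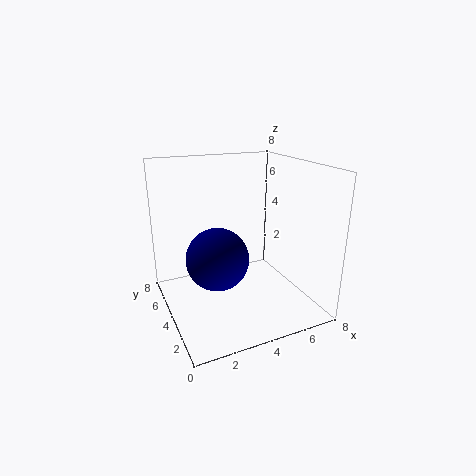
pos_x = 2; pos_y = 2; pos_z = 4; color = 'navy'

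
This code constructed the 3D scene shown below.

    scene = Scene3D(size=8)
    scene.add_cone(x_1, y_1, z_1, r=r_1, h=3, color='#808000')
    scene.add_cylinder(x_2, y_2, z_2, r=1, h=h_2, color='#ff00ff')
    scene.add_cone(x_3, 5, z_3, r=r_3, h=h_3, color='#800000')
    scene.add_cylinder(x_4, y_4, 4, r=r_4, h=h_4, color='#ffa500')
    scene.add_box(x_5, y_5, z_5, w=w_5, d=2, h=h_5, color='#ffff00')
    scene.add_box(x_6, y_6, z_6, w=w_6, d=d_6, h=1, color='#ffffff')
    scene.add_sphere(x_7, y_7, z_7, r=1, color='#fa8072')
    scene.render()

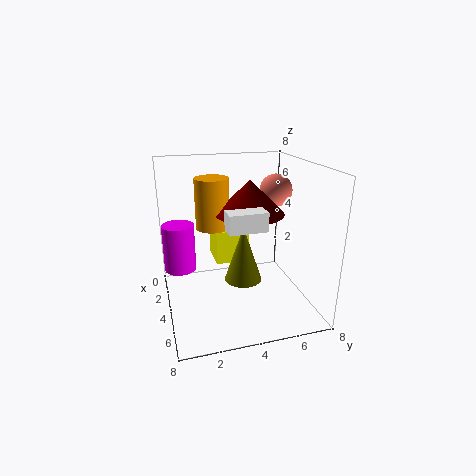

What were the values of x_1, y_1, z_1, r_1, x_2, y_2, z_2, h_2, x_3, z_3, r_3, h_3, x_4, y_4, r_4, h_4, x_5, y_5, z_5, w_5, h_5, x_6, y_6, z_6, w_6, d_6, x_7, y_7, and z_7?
x_1 = 5
y_1 = 4
z_1 = 2
r_1 = 1
x_2 = 1
y_2 = 1
z_2 = 1
h_2 = 3
x_3 = 3
z_3 = 5
r_3 = 2
h_3 = 2
x_4 = 2
y_4 = 3
r_4 = 1
h_4 = 3
x_5 = 1
y_5 = 3
z_5 = 2
w_5 = 2
h_5 = 2
x_6 = 5
y_6 = 3
z_6 = 5
w_6 = 1
d_6 = 2
x_7 = 2
y_7 = 7
z_7 = 6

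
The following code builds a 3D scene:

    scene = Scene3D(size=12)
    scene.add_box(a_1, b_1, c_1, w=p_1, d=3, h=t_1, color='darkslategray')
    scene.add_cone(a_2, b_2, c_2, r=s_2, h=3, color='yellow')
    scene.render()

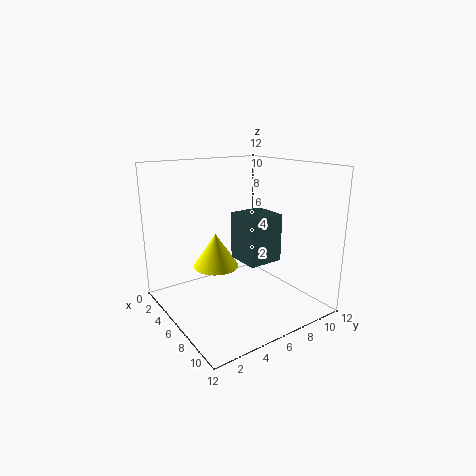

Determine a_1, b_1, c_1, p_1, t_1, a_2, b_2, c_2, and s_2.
a_1 = 5, b_1 = 6, c_1 = 4, p_1 = 3, t_1 = 4, a_2 = 4, b_2 = 5, c_2 = 3, s_2 = 2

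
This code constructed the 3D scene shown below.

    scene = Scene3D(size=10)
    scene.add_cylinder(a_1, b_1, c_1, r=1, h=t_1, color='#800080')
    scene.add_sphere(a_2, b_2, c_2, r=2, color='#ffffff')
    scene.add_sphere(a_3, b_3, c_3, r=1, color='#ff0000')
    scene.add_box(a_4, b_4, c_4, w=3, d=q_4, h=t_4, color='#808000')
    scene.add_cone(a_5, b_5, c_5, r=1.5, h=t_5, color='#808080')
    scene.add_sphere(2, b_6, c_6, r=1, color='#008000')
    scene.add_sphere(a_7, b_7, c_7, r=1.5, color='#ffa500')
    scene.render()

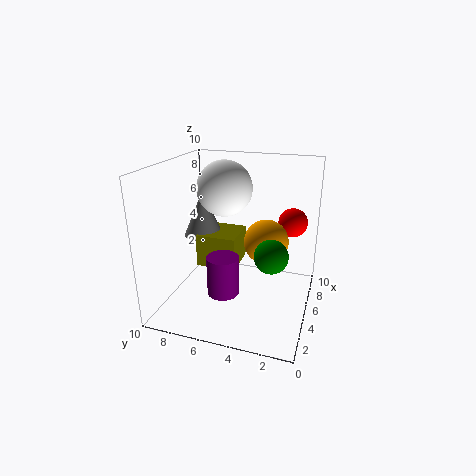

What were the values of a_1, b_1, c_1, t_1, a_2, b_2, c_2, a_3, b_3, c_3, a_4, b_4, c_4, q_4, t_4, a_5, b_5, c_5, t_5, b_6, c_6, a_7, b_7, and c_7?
a_1 = 2; b_1 = 5; c_1 = 2.5; t_1 = 2.5; a_2 = 6.5; b_2 = 6.5; c_2 = 8; a_3 = 6.5; b_3 = 1.5; c_3 = 6; a_4 = 5.5; b_4 = 5.5; c_4 = 2; q_4 = 3; t_4 = 2.5; a_5 = 7; b_5 = 8.5; c_5 = 4; t_5 = 3.5; b_6 = 2; c_6 = 5.5; a_7 = 5; b_7 = 3; c_7 = 5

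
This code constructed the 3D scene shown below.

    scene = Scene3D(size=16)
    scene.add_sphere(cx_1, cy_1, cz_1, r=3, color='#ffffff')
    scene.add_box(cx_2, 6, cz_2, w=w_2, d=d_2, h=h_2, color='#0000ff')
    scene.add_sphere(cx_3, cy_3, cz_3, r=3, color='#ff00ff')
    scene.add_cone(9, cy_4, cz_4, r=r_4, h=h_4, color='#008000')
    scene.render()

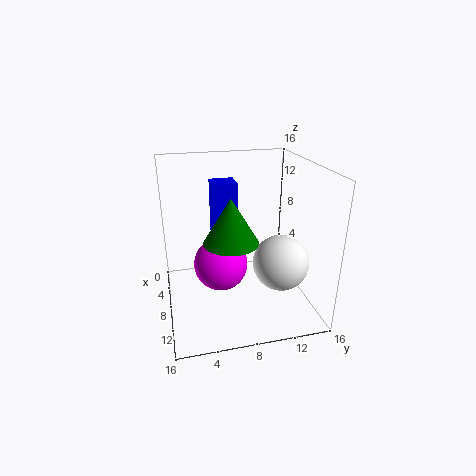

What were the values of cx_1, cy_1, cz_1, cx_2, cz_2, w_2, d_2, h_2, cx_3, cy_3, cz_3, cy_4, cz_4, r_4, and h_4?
cx_1 = 11; cy_1 = 12; cz_1 = 6; cx_2 = 1; cz_2 = 6; w_2 = 3; d_2 = 3; h_2 = 7; cx_3 = 8; cy_3 = 6; cz_3 = 5; cy_4 = 7; cz_4 = 8; r_4 = 3; h_4 = 5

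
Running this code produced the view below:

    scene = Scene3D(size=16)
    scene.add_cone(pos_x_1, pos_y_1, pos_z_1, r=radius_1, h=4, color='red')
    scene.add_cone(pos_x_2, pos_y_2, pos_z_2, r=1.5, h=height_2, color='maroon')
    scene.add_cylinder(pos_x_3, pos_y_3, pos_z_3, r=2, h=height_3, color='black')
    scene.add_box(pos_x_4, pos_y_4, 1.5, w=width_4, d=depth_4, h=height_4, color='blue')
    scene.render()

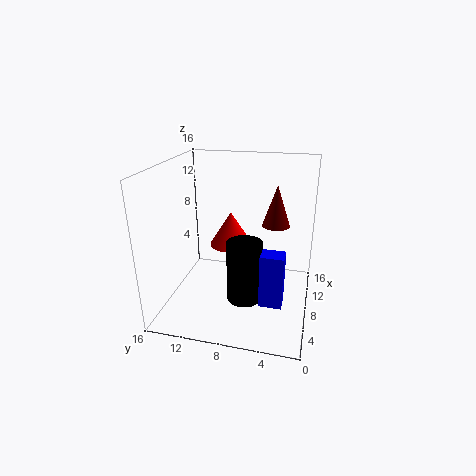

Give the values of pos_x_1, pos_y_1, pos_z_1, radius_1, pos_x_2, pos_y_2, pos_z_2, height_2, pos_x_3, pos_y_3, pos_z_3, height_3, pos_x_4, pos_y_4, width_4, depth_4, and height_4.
pos_x_1 = 10.5, pos_y_1 = 9.5, pos_z_1 = 6, radius_1 = 2.5, pos_x_2 = 9, pos_y_2 = 4, pos_z_2 = 9.5, height_2 = 4.5, pos_x_3 = 7, pos_y_3 = 7, pos_z_3 = 1, height_3 = 7, pos_x_4 = 5, pos_y_4 = 2.5, width_4 = 2, depth_4 = 2.5, height_4 = 6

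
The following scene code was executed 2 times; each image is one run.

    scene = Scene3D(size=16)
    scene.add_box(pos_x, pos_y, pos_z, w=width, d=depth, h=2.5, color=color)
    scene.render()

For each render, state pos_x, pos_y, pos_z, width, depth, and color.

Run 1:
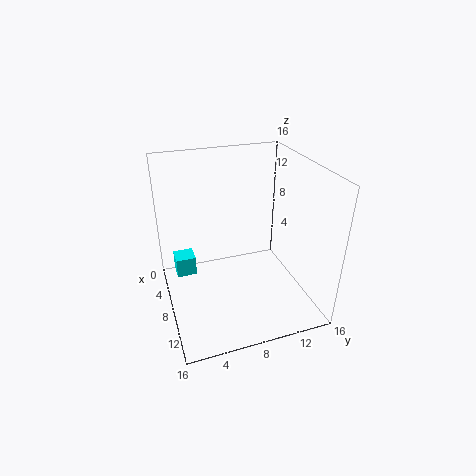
pos_x = 0.5; pos_y = 1.5; pos_z = 0.5; width = 2.5; depth = 2.5; color = 'cyan'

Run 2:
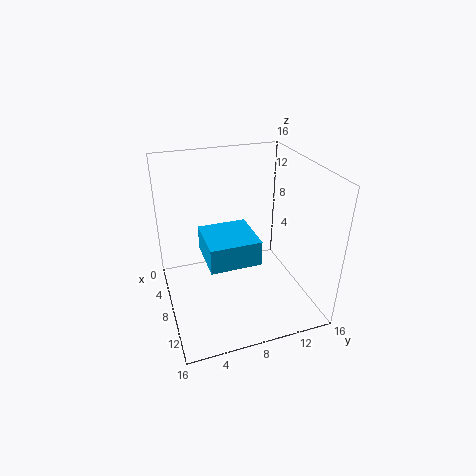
pos_x = 8.5; pos_y = 3.5; pos_z = 8; width = 5; depth = 5; color = 'deepskyblue'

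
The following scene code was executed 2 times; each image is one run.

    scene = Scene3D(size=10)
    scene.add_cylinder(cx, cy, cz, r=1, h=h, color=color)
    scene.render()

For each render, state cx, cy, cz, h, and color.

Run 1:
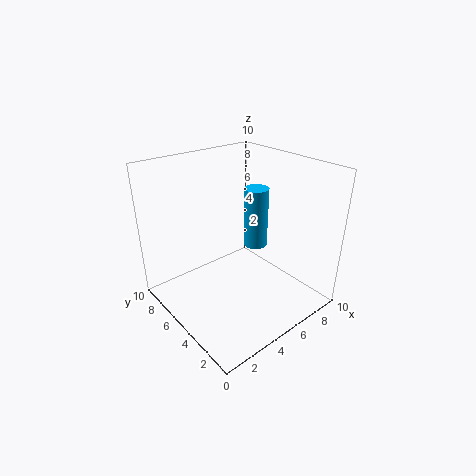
cx = 9; cy = 7.5; cz = 2; h = 5; color = 'deepskyblue'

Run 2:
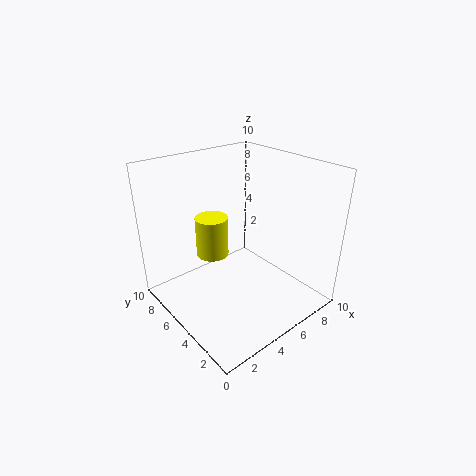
cx = 2.5; cy = 4.5; cz = 5; h = 2.5; color = 'yellow'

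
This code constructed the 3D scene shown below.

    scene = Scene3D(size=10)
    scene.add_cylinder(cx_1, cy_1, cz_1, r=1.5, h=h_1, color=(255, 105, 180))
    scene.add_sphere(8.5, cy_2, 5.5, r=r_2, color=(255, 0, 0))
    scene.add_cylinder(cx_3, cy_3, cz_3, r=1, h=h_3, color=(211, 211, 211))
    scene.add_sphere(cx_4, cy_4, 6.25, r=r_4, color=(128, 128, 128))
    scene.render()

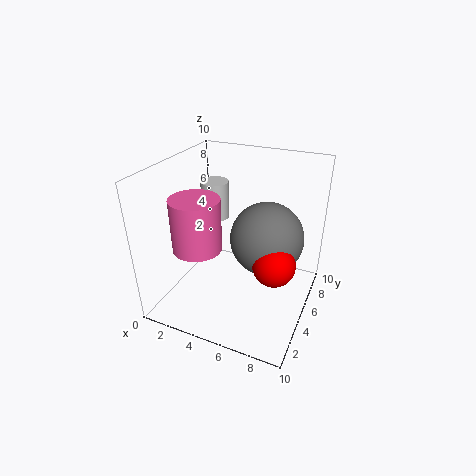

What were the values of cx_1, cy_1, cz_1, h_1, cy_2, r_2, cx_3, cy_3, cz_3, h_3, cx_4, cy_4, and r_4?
cx_1 = 3.75
cy_1 = 1.75
cz_1 = 5.75
h_1 = 3.25
cy_2 = 2.25
r_2 = 1.25
cx_3 = 2.5
cy_3 = 6.5
cz_3 = 5.5
h_3 = 2.75
cx_4 = 7.5
cy_4 = 3.75
r_4 = 2.25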